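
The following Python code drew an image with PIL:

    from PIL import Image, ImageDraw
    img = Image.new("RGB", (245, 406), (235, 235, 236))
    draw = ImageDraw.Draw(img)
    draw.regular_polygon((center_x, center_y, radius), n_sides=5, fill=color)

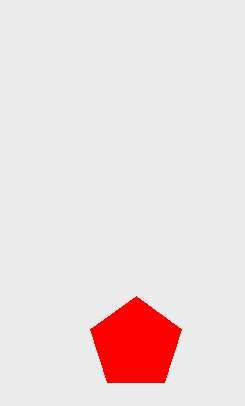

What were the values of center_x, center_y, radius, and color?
center_x = 136; center_y = 344; radius = 48; color = 'red'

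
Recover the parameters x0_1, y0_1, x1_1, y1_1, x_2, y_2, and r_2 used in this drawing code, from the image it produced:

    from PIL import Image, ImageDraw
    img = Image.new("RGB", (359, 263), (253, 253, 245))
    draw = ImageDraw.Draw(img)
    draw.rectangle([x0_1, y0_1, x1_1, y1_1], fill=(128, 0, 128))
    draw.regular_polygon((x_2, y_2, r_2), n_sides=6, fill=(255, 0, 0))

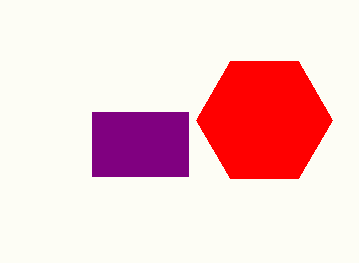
x0_1 = 92; y0_1 = 112; x1_1 = 188; y1_1 = 176; x_2 = 264; y_2 = 120; r_2 = 68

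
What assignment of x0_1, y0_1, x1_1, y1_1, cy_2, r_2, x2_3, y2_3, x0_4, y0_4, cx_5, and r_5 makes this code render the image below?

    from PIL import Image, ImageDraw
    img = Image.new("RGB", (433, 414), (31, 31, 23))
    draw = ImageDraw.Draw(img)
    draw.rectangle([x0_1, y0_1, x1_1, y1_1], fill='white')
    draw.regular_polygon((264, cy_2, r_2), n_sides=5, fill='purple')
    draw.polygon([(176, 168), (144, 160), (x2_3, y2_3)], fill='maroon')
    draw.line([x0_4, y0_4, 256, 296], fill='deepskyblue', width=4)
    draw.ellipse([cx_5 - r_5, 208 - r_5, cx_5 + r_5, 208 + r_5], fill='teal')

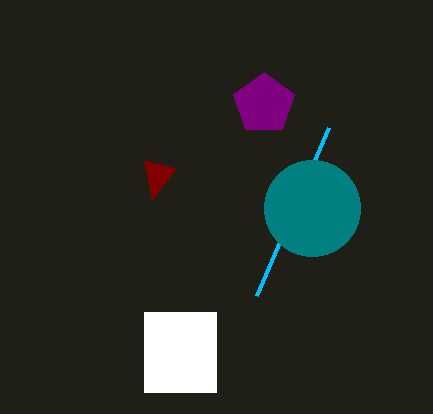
x0_1 = 144; y0_1 = 312; x1_1 = 216; y1_1 = 392; cy_2 = 104; r_2 = 32; x2_3 = 152; y2_3 = 200; x0_4 = 328; y0_4 = 128; cx_5 = 312; r_5 = 48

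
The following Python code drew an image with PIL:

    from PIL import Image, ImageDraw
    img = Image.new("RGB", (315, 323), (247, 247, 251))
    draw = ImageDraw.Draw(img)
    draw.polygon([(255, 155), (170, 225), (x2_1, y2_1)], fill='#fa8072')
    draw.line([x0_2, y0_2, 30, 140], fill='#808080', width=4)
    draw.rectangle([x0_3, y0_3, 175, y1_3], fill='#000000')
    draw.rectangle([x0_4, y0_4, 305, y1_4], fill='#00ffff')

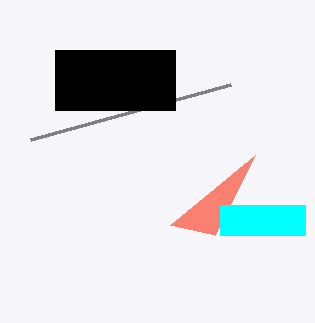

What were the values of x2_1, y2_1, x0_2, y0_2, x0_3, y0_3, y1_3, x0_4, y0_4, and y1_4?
x2_1 = 215; y2_1 = 235; x0_2 = 230; y0_2 = 85; x0_3 = 55; y0_3 = 50; y1_3 = 110; x0_4 = 220; y0_4 = 205; y1_4 = 235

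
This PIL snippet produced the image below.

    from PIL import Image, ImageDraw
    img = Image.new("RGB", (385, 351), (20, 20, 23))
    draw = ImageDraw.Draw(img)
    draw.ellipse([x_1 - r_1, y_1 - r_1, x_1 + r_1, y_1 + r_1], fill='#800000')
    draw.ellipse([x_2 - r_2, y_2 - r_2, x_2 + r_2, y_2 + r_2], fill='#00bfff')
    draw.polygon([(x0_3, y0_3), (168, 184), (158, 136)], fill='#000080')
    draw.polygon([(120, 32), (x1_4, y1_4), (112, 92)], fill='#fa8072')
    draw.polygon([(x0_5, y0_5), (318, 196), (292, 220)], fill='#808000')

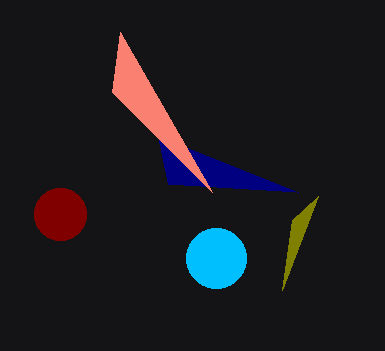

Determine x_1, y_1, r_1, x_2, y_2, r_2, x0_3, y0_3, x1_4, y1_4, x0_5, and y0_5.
x_1 = 60; y_1 = 214; r_1 = 26; x_2 = 216; y_2 = 258; r_2 = 30; x0_3 = 298; y0_3 = 192; x1_4 = 212; y1_4 = 192; x0_5 = 282; y0_5 = 290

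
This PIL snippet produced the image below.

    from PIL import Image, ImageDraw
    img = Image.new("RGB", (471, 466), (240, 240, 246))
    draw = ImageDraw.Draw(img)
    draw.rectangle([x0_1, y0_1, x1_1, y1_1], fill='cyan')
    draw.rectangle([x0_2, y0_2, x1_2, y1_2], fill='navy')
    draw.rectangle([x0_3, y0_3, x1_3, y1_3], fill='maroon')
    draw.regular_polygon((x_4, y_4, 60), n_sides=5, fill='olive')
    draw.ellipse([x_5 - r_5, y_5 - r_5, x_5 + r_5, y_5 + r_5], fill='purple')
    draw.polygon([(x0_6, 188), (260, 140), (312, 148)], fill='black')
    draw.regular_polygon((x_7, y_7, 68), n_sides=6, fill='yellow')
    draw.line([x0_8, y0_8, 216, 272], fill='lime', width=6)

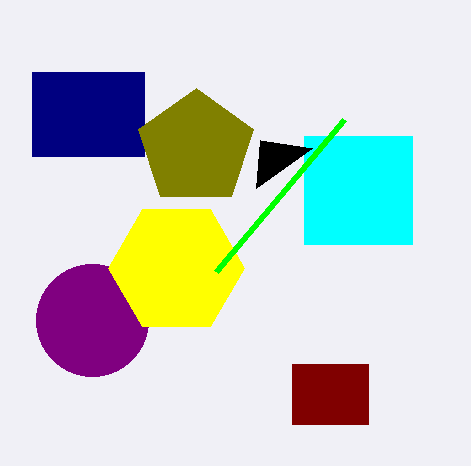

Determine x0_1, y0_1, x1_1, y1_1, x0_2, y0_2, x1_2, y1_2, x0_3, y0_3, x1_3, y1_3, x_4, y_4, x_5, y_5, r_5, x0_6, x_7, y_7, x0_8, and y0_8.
x0_1 = 304
y0_1 = 136
x1_1 = 412
y1_1 = 244
x0_2 = 32
y0_2 = 72
x1_2 = 144
y1_2 = 156
x0_3 = 292
y0_3 = 364
x1_3 = 368
y1_3 = 424
x_4 = 196
y_4 = 148
x_5 = 92
y_5 = 320
r_5 = 56
x0_6 = 256
x_7 = 176
y_7 = 268
x0_8 = 344
y0_8 = 120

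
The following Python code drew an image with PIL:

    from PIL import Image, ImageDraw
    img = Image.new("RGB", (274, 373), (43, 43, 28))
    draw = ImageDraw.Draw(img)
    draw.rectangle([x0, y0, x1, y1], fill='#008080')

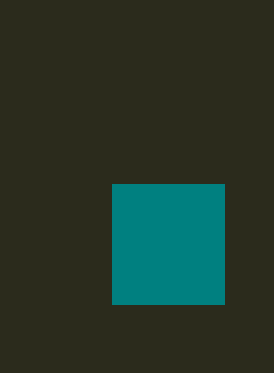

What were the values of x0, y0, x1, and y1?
x0 = 112; y0 = 184; x1 = 224; y1 = 304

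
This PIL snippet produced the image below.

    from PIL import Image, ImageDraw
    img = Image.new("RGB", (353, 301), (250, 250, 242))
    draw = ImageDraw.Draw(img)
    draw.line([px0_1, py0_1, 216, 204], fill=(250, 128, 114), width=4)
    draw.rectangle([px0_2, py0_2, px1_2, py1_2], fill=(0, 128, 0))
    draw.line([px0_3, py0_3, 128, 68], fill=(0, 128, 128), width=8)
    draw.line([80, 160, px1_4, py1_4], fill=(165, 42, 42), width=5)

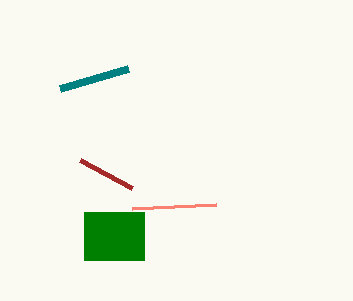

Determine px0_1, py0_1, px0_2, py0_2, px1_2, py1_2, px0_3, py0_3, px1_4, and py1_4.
px0_1 = 132, py0_1 = 208, px0_2 = 84, py0_2 = 212, px1_2 = 144, py1_2 = 260, px0_3 = 60, py0_3 = 88, px1_4 = 132, py1_4 = 188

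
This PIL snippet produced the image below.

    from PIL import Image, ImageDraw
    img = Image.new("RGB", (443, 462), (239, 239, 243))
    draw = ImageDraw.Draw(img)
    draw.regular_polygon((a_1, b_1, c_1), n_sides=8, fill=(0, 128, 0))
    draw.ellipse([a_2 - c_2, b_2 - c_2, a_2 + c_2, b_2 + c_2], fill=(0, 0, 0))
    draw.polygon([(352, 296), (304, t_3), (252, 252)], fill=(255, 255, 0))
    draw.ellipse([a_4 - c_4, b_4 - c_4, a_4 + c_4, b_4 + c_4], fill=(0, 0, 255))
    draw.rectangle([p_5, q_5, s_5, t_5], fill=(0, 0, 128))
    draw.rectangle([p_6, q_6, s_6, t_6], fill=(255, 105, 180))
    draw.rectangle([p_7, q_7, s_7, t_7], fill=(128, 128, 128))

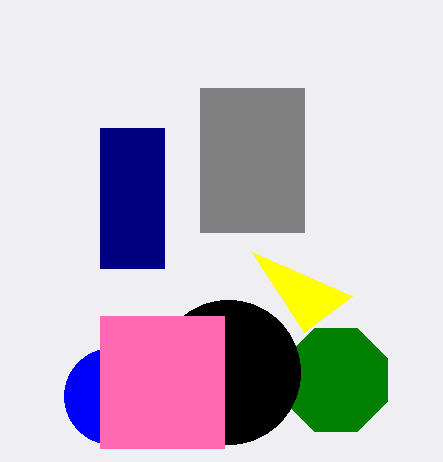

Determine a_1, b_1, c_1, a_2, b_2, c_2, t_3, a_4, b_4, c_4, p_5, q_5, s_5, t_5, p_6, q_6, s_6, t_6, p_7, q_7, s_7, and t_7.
a_1 = 336, b_1 = 380, c_1 = 56, a_2 = 228, b_2 = 372, c_2 = 72, t_3 = 332, a_4 = 112, b_4 = 396, c_4 = 48, p_5 = 100, q_5 = 128, s_5 = 164, t_5 = 268, p_6 = 100, q_6 = 316, s_6 = 224, t_6 = 448, p_7 = 200, q_7 = 88, s_7 = 304, t_7 = 232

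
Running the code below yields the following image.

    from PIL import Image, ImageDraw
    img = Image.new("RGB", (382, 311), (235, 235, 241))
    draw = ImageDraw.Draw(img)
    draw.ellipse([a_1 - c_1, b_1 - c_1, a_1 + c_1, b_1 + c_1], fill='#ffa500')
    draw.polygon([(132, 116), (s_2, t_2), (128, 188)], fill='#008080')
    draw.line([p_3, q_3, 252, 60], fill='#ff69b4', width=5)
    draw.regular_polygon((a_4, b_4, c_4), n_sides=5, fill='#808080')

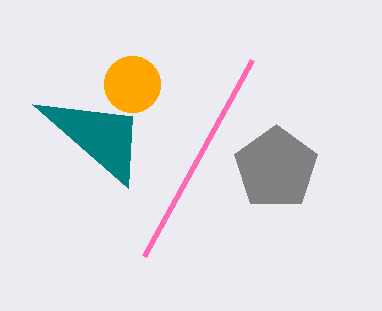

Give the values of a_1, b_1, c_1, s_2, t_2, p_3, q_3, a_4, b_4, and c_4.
a_1 = 132; b_1 = 84; c_1 = 28; s_2 = 32; t_2 = 104; p_3 = 144; q_3 = 256; a_4 = 276; b_4 = 168; c_4 = 44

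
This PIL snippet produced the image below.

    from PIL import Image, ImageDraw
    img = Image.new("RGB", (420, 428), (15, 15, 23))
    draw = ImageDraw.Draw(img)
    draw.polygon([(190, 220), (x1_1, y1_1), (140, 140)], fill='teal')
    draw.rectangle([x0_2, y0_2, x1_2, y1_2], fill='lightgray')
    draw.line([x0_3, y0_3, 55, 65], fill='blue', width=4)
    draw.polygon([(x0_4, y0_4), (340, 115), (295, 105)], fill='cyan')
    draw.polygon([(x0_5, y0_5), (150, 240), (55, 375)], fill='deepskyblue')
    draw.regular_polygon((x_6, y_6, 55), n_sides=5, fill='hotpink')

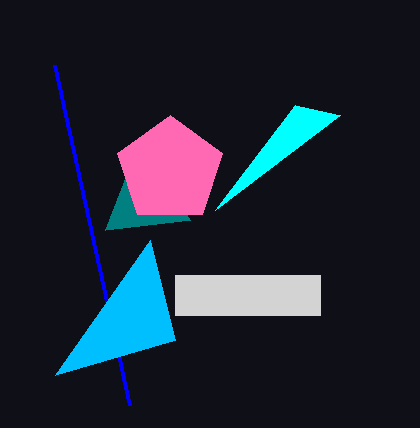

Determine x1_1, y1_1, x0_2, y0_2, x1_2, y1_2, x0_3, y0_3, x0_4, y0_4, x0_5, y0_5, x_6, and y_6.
x1_1 = 105, y1_1 = 230, x0_2 = 175, y0_2 = 275, x1_2 = 320, y1_2 = 315, x0_3 = 130, y0_3 = 405, x0_4 = 215, y0_4 = 210, x0_5 = 175, y0_5 = 340, x_6 = 170, y_6 = 170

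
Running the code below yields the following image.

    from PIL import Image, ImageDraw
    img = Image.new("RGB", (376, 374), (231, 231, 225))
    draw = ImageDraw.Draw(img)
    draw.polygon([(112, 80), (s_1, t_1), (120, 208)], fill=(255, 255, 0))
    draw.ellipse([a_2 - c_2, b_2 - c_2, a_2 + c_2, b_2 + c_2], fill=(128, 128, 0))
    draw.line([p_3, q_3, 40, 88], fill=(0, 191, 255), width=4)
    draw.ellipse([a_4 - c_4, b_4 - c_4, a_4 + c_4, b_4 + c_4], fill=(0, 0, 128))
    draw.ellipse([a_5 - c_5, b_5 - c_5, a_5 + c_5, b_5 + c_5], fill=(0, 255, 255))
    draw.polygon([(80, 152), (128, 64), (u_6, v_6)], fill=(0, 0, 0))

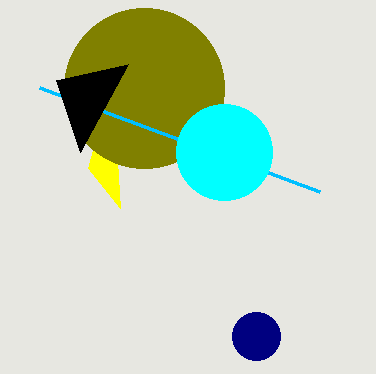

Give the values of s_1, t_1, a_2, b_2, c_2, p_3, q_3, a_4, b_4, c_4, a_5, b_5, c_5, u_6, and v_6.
s_1 = 88
t_1 = 168
a_2 = 144
b_2 = 88
c_2 = 80
p_3 = 320
q_3 = 192
a_4 = 256
b_4 = 336
c_4 = 24
a_5 = 224
b_5 = 152
c_5 = 48
u_6 = 56
v_6 = 80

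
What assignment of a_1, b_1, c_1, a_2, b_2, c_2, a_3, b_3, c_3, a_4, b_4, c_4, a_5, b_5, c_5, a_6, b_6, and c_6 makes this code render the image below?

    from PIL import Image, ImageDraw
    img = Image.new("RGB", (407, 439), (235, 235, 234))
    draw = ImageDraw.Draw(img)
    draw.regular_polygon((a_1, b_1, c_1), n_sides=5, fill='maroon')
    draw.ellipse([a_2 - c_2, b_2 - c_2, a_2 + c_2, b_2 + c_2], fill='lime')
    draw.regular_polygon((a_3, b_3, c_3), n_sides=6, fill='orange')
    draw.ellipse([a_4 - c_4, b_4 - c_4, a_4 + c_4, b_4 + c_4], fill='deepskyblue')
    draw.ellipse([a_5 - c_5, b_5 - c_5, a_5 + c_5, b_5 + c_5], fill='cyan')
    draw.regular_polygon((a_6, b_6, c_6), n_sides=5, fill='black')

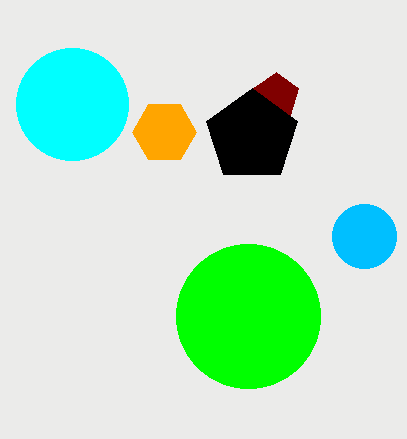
a_1 = 276; b_1 = 96; c_1 = 24; a_2 = 248; b_2 = 316; c_2 = 72; a_3 = 164; b_3 = 132; c_3 = 32; a_4 = 364; b_4 = 236; c_4 = 32; a_5 = 72; b_5 = 104; c_5 = 56; a_6 = 252; b_6 = 136; c_6 = 48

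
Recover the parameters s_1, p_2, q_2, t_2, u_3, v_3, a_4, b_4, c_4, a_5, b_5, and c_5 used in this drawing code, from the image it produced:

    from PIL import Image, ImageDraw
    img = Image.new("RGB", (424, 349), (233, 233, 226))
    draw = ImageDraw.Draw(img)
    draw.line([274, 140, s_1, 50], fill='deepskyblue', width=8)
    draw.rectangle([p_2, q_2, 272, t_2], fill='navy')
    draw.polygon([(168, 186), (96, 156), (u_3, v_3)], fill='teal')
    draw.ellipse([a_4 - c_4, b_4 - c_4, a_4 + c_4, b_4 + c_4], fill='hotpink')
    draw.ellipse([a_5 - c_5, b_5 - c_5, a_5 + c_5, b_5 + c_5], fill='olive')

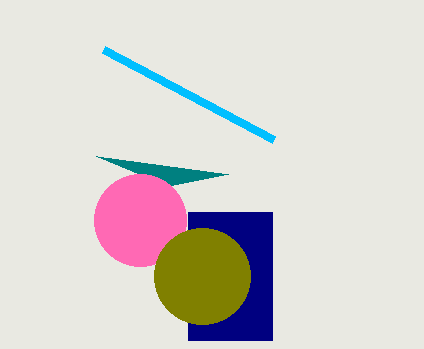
s_1 = 104; p_2 = 188; q_2 = 212; t_2 = 340; u_3 = 228; v_3 = 174; a_4 = 140; b_4 = 220; c_4 = 46; a_5 = 202; b_5 = 276; c_5 = 48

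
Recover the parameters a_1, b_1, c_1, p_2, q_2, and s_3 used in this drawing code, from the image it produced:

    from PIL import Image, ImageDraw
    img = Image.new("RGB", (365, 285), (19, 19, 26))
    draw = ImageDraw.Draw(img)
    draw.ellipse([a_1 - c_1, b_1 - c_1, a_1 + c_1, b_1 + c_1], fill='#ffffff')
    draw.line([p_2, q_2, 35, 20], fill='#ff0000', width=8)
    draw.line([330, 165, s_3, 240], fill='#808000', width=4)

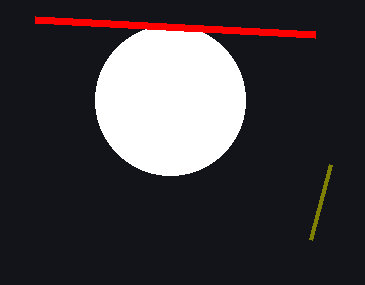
a_1 = 170; b_1 = 100; c_1 = 75; p_2 = 315; q_2 = 35; s_3 = 310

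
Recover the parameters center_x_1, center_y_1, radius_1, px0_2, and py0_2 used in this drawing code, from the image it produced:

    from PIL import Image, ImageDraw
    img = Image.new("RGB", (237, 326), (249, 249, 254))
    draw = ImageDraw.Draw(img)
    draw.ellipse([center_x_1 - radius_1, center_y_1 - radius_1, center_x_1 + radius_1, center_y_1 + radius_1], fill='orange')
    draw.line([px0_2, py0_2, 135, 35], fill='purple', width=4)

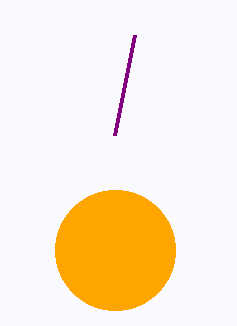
center_x_1 = 115; center_y_1 = 250; radius_1 = 60; px0_2 = 115; py0_2 = 135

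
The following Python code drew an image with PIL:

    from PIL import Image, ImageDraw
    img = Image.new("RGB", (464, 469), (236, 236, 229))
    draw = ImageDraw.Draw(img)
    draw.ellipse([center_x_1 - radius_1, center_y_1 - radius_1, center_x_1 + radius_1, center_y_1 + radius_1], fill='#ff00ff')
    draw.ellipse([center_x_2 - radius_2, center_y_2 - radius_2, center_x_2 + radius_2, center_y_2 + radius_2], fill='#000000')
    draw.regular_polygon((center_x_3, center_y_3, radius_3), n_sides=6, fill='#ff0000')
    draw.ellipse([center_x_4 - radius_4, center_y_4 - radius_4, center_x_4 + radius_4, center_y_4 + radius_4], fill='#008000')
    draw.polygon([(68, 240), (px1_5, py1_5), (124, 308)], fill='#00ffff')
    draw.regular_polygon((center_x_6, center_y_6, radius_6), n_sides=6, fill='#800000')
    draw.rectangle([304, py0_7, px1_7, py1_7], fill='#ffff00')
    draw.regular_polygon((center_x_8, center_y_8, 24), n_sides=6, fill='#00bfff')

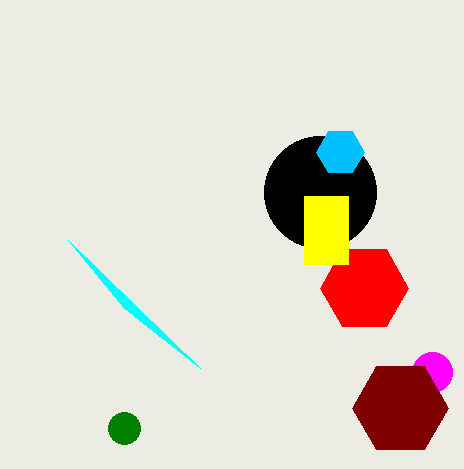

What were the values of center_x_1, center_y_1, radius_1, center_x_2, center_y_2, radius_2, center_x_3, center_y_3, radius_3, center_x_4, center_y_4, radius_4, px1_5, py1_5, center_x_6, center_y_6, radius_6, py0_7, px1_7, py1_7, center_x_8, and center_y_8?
center_x_1 = 432
center_y_1 = 372
radius_1 = 20
center_x_2 = 320
center_y_2 = 192
radius_2 = 56
center_x_3 = 364
center_y_3 = 288
radius_3 = 44
center_x_4 = 124
center_y_4 = 428
radius_4 = 16
px1_5 = 200
py1_5 = 368
center_x_6 = 400
center_y_6 = 408
radius_6 = 48
py0_7 = 196
px1_7 = 348
py1_7 = 264
center_x_8 = 340
center_y_8 = 152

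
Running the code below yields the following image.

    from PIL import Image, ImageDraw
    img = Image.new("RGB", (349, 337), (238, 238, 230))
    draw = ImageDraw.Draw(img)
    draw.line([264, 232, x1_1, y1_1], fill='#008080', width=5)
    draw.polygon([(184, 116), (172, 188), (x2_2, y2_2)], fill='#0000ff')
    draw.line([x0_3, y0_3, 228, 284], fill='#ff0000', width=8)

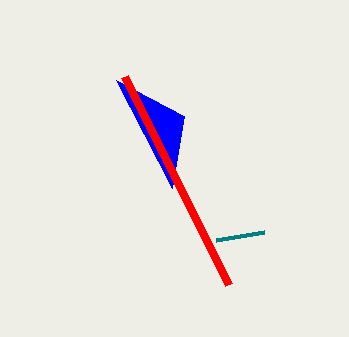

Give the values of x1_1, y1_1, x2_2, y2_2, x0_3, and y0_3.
x1_1 = 216
y1_1 = 240
x2_2 = 116
y2_2 = 80
x0_3 = 124
y0_3 = 76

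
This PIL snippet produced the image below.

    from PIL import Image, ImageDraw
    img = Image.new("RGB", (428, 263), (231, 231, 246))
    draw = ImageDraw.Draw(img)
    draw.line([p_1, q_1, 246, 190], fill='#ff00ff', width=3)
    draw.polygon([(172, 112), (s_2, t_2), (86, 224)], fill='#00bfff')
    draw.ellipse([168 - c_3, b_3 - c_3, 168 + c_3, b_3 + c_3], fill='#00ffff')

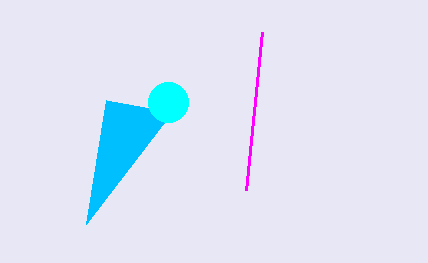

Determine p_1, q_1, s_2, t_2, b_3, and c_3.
p_1 = 262; q_1 = 32; s_2 = 106; t_2 = 100; b_3 = 102; c_3 = 20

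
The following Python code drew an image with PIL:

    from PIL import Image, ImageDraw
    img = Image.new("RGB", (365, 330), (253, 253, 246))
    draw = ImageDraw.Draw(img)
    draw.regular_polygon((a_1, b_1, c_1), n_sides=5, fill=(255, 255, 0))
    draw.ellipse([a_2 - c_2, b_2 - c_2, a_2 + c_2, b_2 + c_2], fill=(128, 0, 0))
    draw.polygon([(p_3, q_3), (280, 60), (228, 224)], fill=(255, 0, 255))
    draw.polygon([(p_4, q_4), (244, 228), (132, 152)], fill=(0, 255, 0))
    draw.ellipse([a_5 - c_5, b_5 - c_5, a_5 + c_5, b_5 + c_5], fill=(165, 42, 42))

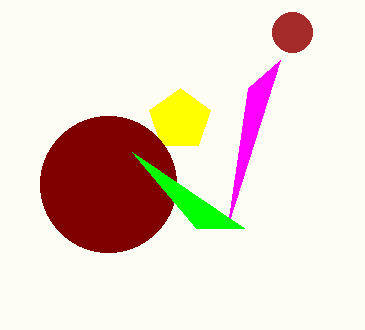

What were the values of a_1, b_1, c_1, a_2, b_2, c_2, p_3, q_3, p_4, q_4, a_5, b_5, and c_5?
a_1 = 180, b_1 = 120, c_1 = 32, a_2 = 108, b_2 = 184, c_2 = 68, p_3 = 248, q_3 = 88, p_4 = 196, q_4 = 228, a_5 = 292, b_5 = 32, c_5 = 20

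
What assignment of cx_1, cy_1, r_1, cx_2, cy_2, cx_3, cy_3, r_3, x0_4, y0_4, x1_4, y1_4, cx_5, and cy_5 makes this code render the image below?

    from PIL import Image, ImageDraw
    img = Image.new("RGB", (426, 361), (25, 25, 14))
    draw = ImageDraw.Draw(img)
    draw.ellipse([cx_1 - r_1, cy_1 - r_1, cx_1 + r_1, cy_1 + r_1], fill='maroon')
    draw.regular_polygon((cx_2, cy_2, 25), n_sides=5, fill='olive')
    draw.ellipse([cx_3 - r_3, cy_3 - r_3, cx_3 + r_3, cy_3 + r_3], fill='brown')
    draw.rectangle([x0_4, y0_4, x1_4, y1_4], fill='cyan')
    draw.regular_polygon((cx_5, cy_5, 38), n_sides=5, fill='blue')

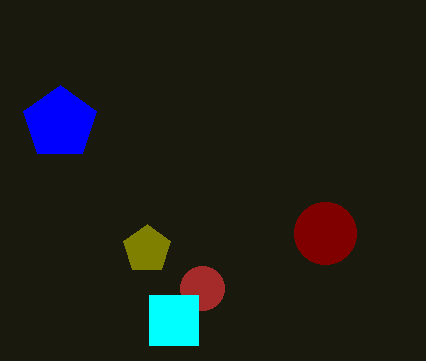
cx_1 = 325, cy_1 = 233, r_1 = 31, cx_2 = 147, cy_2 = 249, cx_3 = 202, cy_3 = 288, r_3 = 22, x0_4 = 149, y0_4 = 295, x1_4 = 198, y1_4 = 345, cx_5 = 60, cy_5 = 123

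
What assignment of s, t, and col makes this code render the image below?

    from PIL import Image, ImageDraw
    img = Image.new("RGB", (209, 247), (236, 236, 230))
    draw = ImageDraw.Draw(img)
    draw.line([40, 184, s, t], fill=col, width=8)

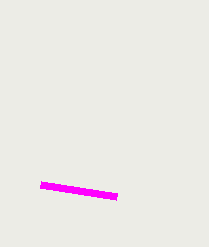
s = 116
t = 196
col = 'magenta'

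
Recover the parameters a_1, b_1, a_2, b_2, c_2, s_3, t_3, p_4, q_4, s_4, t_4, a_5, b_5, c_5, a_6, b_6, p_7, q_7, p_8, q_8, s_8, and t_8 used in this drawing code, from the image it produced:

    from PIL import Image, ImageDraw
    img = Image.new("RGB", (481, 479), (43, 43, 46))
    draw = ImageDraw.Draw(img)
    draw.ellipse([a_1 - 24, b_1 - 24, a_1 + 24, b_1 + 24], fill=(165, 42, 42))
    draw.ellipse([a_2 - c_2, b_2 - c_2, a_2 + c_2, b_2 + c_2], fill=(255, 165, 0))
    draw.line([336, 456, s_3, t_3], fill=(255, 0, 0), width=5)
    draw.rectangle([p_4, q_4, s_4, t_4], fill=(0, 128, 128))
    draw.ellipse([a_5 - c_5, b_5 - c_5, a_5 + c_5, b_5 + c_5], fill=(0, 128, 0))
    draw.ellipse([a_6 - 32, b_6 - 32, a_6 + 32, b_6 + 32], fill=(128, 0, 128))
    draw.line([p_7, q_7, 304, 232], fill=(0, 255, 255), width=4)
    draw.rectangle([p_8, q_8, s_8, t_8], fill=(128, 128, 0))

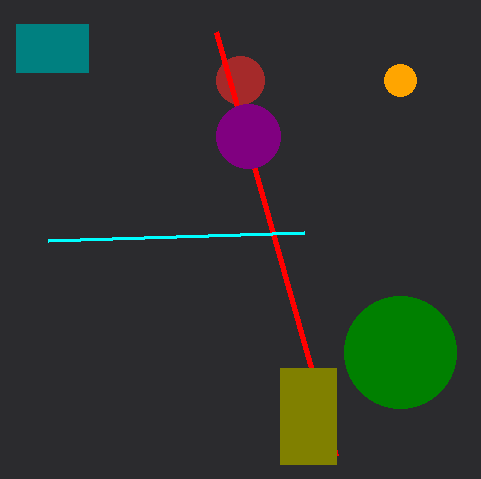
a_1 = 240; b_1 = 80; a_2 = 400; b_2 = 80; c_2 = 16; s_3 = 216; t_3 = 32; p_4 = 16; q_4 = 24; s_4 = 88; t_4 = 72; a_5 = 400; b_5 = 352; c_5 = 56; a_6 = 248; b_6 = 136; p_7 = 48; q_7 = 240; p_8 = 280; q_8 = 368; s_8 = 336; t_8 = 464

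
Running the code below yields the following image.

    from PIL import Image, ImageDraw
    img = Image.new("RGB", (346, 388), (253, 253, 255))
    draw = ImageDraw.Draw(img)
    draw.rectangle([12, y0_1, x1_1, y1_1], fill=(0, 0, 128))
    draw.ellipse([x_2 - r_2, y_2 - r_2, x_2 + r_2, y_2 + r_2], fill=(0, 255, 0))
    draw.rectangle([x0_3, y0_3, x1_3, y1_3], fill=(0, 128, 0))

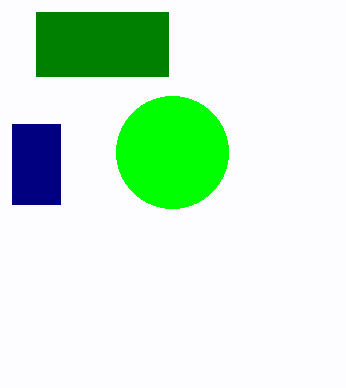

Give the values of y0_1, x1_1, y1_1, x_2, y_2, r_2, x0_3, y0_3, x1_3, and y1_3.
y0_1 = 124
x1_1 = 60
y1_1 = 204
x_2 = 172
y_2 = 152
r_2 = 56
x0_3 = 36
y0_3 = 12
x1_3 = 168
y1_3 = 76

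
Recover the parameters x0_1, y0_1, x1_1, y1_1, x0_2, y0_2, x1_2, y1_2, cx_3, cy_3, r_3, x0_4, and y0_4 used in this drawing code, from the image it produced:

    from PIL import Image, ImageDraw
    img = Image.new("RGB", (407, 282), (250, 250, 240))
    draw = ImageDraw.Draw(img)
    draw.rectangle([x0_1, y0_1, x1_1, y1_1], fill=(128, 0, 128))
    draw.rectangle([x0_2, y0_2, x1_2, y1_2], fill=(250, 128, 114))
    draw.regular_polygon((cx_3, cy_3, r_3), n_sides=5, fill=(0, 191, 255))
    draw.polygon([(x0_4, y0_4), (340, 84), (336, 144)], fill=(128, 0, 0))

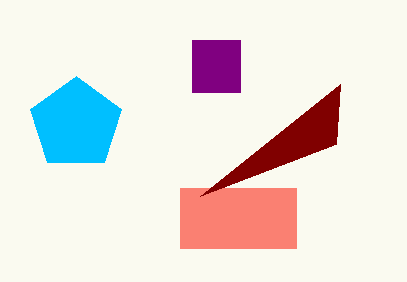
x0_1 = 192, y0_1 = 40, x1_1 = 240, y1_1 = 92, x0_2 = 180, y0_2 = 188, x1_2 = 296, y1_2 = 248, cx_3 = 76, cy_3 = 124, r_3 = 48, x0_4 = 200, y0_4 = 196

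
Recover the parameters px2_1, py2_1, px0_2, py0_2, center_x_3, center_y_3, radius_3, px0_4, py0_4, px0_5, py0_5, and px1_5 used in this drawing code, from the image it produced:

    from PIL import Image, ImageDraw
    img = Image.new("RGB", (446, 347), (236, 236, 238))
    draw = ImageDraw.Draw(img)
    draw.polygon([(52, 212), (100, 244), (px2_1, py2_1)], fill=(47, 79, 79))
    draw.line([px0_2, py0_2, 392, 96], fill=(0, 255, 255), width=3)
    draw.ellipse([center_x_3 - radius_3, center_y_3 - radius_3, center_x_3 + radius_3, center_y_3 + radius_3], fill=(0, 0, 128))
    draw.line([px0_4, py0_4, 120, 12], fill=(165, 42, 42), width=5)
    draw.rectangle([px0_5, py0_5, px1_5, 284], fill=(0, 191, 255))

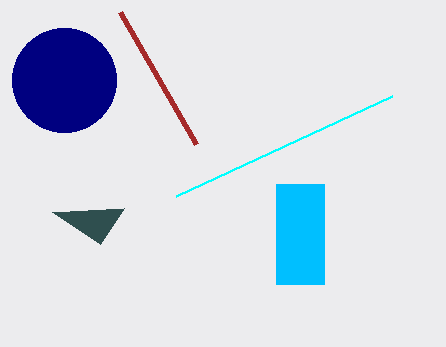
px2_1 = 124
py2_1 = 208
px0_2 = 176
py0_2 = 196
center_x_3 = 64
center_y_3 = 80
radius_3 = 52
px0_4 = 196
py0_4 = 144
px0_5 = 276
py0_5 = 184
px1_5 = 324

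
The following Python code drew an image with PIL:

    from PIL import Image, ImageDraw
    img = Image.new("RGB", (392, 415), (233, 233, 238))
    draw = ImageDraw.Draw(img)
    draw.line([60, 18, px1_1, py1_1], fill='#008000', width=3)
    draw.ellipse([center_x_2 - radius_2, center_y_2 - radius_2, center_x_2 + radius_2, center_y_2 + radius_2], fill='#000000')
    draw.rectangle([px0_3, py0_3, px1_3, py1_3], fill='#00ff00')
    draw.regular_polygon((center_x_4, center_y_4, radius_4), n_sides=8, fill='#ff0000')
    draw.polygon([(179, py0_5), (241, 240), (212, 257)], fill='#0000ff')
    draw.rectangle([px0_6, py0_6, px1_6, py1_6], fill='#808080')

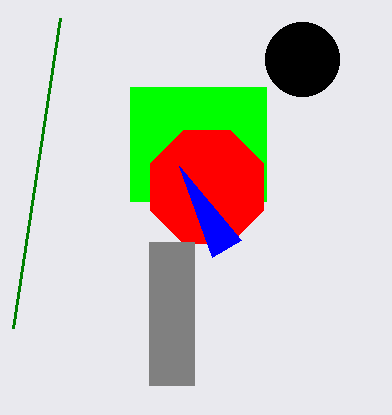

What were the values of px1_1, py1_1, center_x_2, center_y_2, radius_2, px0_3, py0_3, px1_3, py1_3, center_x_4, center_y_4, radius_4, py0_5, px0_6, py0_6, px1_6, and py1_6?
px1_1 = 13; py1_1 = 328; center_x_2 = 302; center_y_2 = 59; radius_2 = 37; px0_3 = 130; py0_3 = 87; px1_3 = 266; py1_3 = 201; center_x_4 = 207; center_y_4 = 187; radius_4 = 61; py0_5 = 166; px0_6 = 149; py0_6 = 242; px1_6 = 194; py1_6 = 385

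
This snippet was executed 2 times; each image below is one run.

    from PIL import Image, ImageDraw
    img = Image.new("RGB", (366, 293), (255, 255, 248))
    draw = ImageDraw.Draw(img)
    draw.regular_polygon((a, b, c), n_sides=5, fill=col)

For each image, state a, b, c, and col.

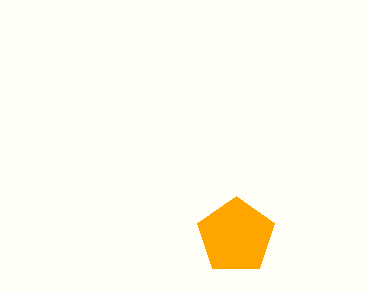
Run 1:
a = 236; b = 236; c = 40; col = 'orange'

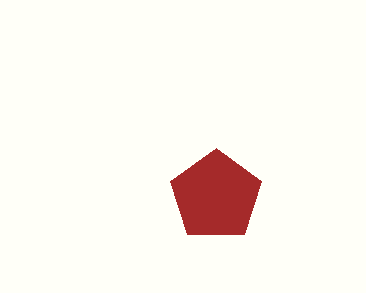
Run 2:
a = 216, b = 196, c = 48, col = 'brown'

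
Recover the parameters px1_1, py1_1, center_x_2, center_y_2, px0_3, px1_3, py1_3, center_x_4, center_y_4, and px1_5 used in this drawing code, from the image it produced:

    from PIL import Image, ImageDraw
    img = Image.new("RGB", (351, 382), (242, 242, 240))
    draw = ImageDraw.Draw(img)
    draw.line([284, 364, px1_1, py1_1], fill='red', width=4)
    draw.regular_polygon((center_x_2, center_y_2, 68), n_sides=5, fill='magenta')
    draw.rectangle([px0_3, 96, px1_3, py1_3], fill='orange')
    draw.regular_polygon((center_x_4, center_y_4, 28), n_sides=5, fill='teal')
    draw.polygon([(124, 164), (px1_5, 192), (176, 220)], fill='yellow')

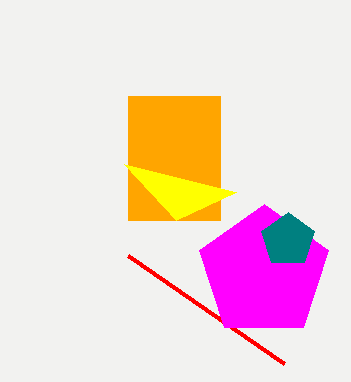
px1_1 = 128
py1_1 = 256
center_x_2 = 264
center_y_2 = 272
px0_3 = 128
px1_3 = 220
py1_3 = 220
center_x_4 = 288
center_y_4 = 240
px1_5 = 236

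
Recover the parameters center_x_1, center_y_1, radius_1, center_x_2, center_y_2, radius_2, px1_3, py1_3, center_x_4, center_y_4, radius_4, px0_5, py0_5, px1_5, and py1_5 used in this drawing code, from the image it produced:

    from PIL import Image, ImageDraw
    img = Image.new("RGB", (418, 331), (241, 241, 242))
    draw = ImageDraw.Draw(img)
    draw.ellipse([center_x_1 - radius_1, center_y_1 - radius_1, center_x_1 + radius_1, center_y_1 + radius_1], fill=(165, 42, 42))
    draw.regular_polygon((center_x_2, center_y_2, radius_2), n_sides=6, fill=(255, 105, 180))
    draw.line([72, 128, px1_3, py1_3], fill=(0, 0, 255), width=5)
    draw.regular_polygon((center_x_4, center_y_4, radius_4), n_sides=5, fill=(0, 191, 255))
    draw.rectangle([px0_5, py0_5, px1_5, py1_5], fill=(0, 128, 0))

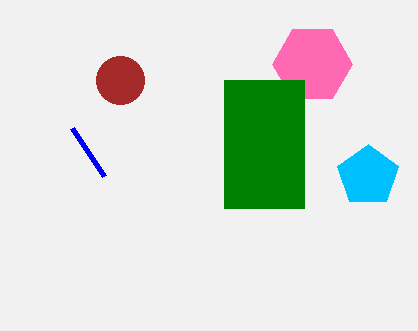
center_x_1 = 120, center_y_1 = 80, radius_1 = 24, center_x_2 = 312, center_y_2 = 64, radius_2 = 40, px1_3 = 104, py1_3 = 176, center_x_4 = 368, center_y_4 = 176, radius_4 = 32, px0_5 = 224, py0_5 = 80, px1_5 = 304, py1_5 = 208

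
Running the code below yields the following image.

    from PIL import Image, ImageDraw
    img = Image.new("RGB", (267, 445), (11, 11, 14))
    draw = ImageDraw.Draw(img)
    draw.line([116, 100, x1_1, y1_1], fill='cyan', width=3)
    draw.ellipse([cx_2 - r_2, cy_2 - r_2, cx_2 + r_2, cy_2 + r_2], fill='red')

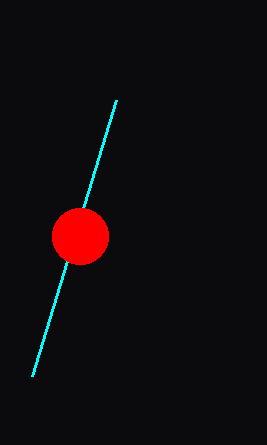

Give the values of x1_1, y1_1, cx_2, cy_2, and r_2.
x1_1 = 32; y1_1 = 376; cx_2 = 80; cy_2 = 236; r_2 = 28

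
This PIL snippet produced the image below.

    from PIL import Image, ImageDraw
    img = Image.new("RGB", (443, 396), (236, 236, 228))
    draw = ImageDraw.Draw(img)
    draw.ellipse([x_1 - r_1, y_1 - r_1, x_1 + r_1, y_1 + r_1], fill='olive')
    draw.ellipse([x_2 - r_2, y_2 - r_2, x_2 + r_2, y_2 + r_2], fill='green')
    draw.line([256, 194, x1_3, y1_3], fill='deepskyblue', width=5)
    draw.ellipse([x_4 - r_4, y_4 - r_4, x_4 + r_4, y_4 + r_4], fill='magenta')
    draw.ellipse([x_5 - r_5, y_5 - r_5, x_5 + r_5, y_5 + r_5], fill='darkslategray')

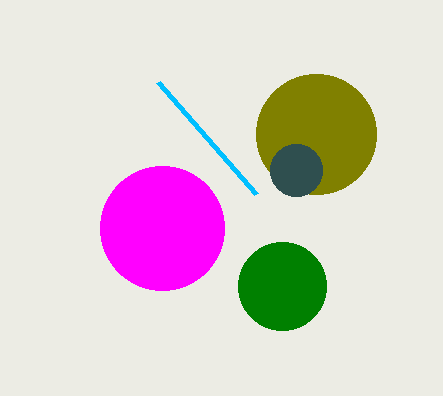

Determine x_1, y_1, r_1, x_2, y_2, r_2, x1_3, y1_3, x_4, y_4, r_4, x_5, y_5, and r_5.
x_1 = 316, y_1 = 134, r_1 = 60, x_2 = 282, y_2 = 286, r_2 = 44, x1_3 = 158, y1_3 = 82, x_4 = 162, y_4 = 228, r_4 = 62, x_5 = 296, y_5 = 170, r_5 = 26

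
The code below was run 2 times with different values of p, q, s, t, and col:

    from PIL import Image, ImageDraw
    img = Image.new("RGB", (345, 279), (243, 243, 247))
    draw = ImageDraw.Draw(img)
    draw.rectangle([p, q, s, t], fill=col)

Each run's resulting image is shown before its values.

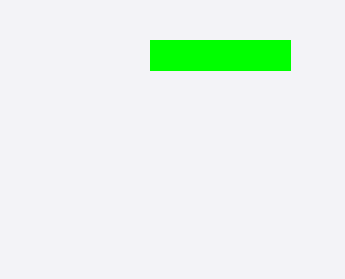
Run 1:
p = 150; q = 40; s = 290; t = 70; col = 'lime'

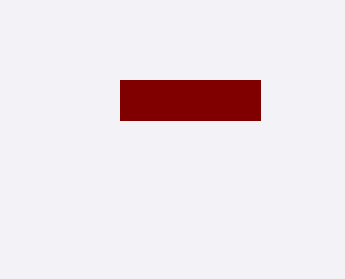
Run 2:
p = 120; q = 80; s = 260; t = 120; col = 'maroon'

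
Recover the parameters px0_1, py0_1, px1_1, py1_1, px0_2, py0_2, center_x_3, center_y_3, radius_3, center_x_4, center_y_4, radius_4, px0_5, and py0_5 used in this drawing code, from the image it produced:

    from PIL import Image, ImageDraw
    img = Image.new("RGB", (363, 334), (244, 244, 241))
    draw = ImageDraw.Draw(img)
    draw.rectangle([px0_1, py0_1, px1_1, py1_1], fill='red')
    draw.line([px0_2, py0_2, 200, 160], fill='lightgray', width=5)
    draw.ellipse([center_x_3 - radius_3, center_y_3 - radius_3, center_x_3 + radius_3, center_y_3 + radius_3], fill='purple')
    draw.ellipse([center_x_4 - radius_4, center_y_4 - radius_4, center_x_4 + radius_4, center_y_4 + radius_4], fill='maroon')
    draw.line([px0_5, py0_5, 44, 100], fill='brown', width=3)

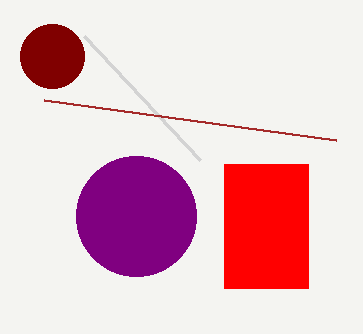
px0_1 = 224
py0_1 = 164
px1_1 = 308
py1_1 = 288
px0_2 = 84
py0_2 = 36
center_x_3 = 136
center_y_3 = 216
radius_3 = 60
center_x_4 = 52
center_y_4 = 56
radius_4 = 32
px0_5 = 336
py0_5 = 140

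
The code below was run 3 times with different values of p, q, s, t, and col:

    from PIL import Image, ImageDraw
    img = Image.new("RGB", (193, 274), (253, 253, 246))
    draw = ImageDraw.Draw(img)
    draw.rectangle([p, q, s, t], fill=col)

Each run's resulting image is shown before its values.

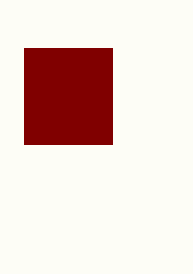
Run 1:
p = 24, q = 48, s = 112, t = 144, col = 'maroon'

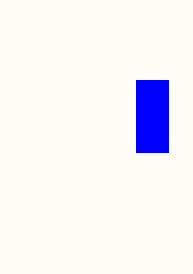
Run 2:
p = 136, q = 80, s = 168, t = 152, col = 'blue'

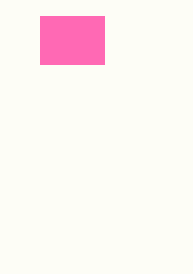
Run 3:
p = 40, q = 16, s = 104, t = 64, col = 'hotpink'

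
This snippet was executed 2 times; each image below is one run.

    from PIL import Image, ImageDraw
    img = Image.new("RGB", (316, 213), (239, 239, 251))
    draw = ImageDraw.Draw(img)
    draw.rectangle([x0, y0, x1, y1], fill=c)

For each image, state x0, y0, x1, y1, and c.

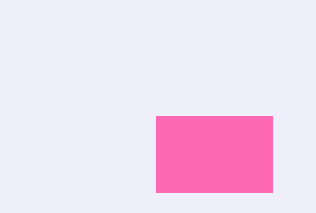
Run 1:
x0 = 156, y0 = 116, x1 = 272, y1 = 192, c = 'hotpink'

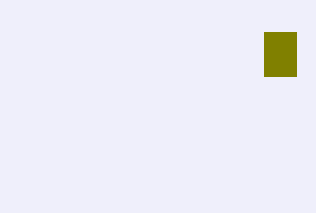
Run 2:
x0 = 264
y0 = 32
x1 = 296
y1 = 76
c = 'olive'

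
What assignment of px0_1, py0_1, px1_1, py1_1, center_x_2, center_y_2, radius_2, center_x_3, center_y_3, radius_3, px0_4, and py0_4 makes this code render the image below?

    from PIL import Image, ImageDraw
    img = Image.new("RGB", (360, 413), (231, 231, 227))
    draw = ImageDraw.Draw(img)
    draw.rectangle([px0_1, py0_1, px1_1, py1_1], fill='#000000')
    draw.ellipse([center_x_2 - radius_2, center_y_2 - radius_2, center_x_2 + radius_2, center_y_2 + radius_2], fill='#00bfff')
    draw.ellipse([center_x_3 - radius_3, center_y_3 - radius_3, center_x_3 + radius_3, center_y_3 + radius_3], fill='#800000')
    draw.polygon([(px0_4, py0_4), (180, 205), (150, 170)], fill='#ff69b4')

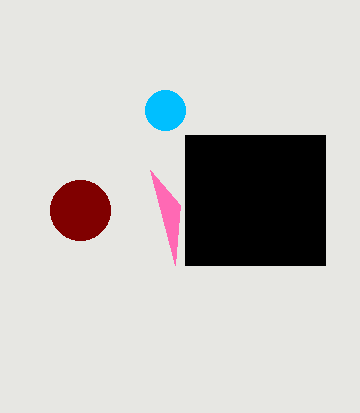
px0_1 = 185, py0_1 = 135, px1_1 = 325, py1_1 = 265, center_x_2 = 165, center_y_2 = 110, radius_2 = 20, center_x_3 = 80, center_y_3 = 210, radius_3 = 30, px0_4 = 175, py0_4 = 265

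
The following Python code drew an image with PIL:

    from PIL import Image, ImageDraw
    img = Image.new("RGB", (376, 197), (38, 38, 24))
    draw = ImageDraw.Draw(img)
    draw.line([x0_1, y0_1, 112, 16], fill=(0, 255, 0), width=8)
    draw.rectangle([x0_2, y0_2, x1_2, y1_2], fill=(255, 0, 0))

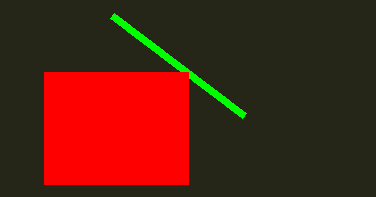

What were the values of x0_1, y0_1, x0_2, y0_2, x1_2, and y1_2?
x0_1 = 244, y0_1 = 116, x0_2 = 44, y0_2 = 72, x1_2 = 188, y1_2 = 184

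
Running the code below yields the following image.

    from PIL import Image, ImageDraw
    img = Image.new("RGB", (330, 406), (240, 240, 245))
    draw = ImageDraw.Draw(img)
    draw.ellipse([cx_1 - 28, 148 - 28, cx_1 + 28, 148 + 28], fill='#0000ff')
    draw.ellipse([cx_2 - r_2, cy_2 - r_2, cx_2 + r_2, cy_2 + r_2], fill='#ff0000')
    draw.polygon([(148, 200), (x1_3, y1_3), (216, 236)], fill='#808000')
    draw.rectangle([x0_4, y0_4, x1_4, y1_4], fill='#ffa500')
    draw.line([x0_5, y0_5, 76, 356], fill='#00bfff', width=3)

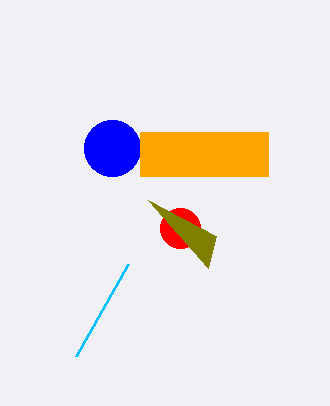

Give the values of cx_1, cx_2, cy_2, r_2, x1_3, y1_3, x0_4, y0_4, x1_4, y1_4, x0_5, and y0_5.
cx_1 = 112
cx_2 = 180
cy_2 = 228
r_2 = 20
x1_3 = 208
y1_3 = 268
x0_4 = 140
y0_4 = 132
x1_4 = 268
y1_4 = 176
x0_5 = 128
y0_5 = 264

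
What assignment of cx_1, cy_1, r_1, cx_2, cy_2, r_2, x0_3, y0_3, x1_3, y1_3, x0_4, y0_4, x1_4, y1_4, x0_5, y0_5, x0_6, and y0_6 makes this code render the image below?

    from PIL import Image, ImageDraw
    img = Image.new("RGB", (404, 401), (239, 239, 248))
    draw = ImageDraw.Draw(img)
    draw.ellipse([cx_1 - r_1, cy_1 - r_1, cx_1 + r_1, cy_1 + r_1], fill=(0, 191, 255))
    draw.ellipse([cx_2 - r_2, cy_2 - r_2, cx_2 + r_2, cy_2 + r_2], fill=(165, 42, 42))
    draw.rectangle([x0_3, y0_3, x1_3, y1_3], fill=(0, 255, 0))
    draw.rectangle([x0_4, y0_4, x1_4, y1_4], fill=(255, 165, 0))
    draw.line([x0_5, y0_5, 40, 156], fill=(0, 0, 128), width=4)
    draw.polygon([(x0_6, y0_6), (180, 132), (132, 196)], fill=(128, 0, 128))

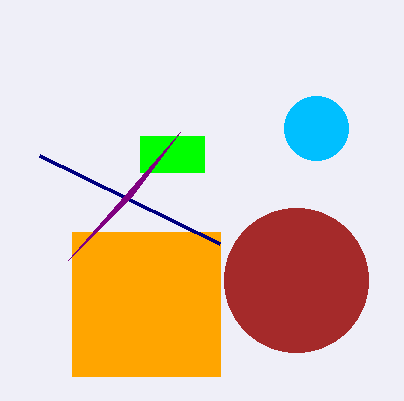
cx_1 = 316
cy_1 = 128
r_1 = 32
cx_2 = 296
cy_2 = 280
r_2 = 72
x0_3 = 140
y0_3 = 136
x1_3 = 204
y1_3 = 172
x0_4 = 72
y0_4 = 232
x1_4 = 220
y1_4 = 376
x0_5 = 220
y0_5 = 244
x0_6 = 68
y0_6 = 260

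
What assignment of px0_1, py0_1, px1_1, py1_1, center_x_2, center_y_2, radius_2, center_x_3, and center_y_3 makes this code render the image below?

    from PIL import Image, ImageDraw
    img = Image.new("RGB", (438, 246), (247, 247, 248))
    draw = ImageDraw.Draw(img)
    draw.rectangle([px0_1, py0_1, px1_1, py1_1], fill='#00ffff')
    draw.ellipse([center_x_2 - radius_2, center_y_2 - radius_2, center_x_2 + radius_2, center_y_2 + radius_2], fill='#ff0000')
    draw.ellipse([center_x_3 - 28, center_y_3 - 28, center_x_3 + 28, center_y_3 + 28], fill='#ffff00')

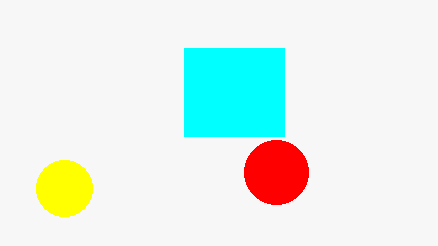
px0_1 = 184, py0_1 = 48, px1_1 = 284, py1_1 = 136, center_x_2 = 276, center_y_2 = 172, radius_2 = 32, center_x_3 = 64, center_y_3 = 188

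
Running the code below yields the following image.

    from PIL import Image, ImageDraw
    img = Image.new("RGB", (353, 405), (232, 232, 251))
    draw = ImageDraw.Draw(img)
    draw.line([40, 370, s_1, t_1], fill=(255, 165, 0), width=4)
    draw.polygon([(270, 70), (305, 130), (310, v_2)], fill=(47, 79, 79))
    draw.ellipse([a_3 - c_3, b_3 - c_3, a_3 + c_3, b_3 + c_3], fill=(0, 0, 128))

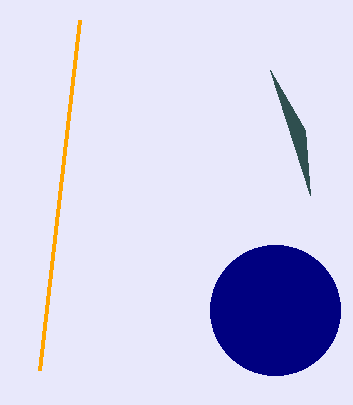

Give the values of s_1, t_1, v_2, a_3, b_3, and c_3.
s_1 = 80; t_1 = 20; v_2 = 195; a_3 = 275; b_3 = 310; c_3 = 65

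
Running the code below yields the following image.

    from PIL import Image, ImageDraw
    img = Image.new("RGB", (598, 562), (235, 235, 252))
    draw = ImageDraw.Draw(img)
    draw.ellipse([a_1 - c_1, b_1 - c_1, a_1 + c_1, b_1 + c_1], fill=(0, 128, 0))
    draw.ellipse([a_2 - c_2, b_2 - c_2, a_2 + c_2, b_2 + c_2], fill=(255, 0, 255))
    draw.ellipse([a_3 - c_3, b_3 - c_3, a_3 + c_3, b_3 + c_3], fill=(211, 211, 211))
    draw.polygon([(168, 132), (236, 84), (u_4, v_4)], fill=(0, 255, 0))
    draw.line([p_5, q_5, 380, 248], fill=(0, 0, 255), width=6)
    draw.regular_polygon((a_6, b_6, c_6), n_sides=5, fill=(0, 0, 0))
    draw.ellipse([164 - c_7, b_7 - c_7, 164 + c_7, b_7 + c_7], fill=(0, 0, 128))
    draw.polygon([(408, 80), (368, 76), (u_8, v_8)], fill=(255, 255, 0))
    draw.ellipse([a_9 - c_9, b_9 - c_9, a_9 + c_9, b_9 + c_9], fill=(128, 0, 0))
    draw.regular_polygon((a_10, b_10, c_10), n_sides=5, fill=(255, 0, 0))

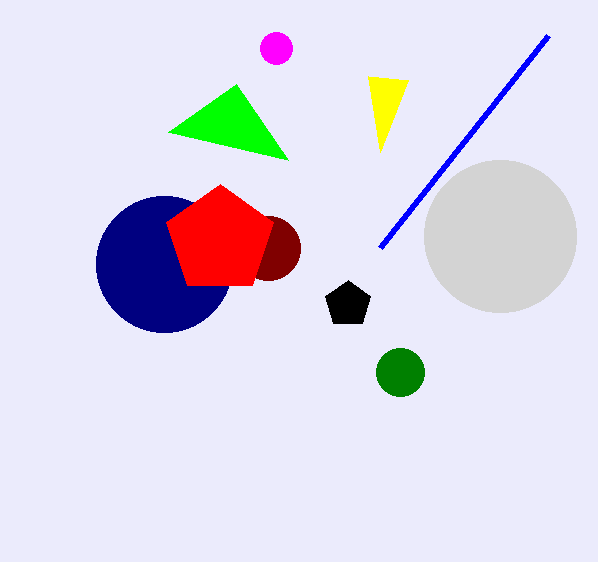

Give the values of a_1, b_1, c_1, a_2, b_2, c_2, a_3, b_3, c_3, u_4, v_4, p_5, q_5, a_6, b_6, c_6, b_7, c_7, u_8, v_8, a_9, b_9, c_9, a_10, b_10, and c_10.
a_1 = 400
b_1 = 372
c_1 = 24
a_2 = 276
b_2 = 48
c_2 = 16
a_3 = 500
b_3 = 236
c_3 = 76
u_4 = 288
v_4 = 160
p_5 = 548
q_5 = 36
a_6 = 348
b_6 = 304
c_6 = 24
b_7 = 264
c_7 = 68
u_8 = 380
v_8 = 152
a_9 = 268
b_9 = 248
c_9 = 32
a_10 = 220
b_10 = 240
c_10 = 56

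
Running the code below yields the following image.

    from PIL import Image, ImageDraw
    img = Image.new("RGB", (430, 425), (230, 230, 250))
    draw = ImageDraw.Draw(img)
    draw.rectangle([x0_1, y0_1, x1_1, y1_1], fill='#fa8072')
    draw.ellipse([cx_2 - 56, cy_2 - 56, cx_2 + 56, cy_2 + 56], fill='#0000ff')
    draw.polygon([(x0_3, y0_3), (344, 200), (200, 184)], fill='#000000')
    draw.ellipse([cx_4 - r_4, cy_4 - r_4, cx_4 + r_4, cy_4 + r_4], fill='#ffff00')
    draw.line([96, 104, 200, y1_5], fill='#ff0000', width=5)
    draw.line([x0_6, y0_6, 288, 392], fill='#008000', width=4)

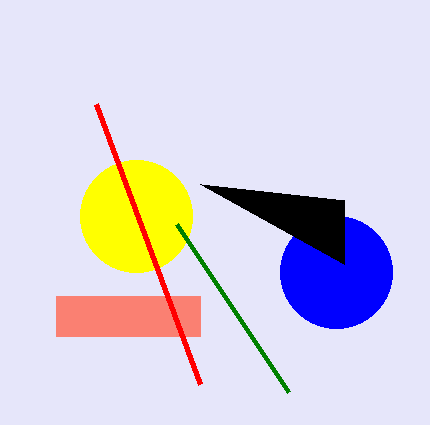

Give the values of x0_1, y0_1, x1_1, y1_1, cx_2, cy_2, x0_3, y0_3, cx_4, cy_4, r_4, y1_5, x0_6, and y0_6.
x0_1 = 56; y0_1 = 296; x1_1 = 200; y1_1 = 336; cx_2 = 336; cy_2 = 272; x0_3 = 344; y0_3 = 264; cx_4 = 136; cy_4 = 216; r_4 = 56; y1_5 = 384; x0_6 = 176; y0_6 = 224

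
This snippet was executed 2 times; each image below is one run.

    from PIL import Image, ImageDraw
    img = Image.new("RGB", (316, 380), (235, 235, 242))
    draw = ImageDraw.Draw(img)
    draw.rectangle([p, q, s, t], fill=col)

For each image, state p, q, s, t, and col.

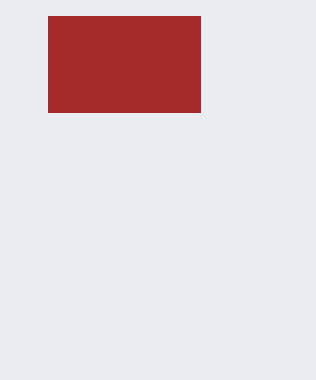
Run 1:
p = 48; q = 16; s = 200; t = 112; col = 'brown'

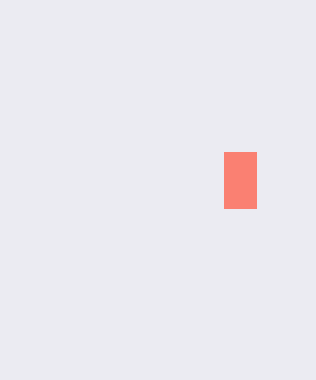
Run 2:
p = 224
q = 152
s = 256
t = 208
col = 'salmon'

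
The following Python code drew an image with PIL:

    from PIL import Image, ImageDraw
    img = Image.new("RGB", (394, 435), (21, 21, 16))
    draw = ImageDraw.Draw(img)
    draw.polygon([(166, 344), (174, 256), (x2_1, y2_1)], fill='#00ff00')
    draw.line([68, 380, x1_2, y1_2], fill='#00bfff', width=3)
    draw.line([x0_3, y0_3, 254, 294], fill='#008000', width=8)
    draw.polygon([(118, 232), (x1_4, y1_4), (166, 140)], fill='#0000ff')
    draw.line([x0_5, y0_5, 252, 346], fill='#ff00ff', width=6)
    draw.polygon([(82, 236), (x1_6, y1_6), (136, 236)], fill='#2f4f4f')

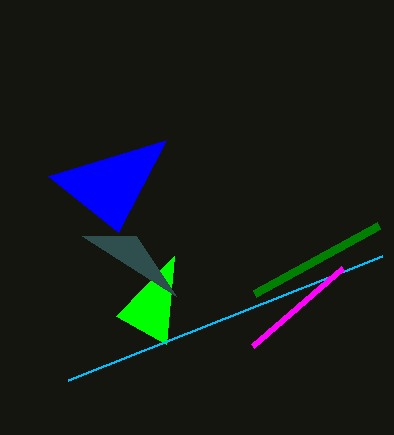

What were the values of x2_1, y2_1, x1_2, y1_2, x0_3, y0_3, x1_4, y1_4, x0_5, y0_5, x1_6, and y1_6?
x2_1 = 116, y2_1 = 316, x1_2 = 382, y1_2 = 256, x0_3 = 378, y0_3 = 226, x1_4 = 48, y1_4 = 176, x0_5 = 342, y0_5 = 268, x1_6 = 176, y1_6 = 296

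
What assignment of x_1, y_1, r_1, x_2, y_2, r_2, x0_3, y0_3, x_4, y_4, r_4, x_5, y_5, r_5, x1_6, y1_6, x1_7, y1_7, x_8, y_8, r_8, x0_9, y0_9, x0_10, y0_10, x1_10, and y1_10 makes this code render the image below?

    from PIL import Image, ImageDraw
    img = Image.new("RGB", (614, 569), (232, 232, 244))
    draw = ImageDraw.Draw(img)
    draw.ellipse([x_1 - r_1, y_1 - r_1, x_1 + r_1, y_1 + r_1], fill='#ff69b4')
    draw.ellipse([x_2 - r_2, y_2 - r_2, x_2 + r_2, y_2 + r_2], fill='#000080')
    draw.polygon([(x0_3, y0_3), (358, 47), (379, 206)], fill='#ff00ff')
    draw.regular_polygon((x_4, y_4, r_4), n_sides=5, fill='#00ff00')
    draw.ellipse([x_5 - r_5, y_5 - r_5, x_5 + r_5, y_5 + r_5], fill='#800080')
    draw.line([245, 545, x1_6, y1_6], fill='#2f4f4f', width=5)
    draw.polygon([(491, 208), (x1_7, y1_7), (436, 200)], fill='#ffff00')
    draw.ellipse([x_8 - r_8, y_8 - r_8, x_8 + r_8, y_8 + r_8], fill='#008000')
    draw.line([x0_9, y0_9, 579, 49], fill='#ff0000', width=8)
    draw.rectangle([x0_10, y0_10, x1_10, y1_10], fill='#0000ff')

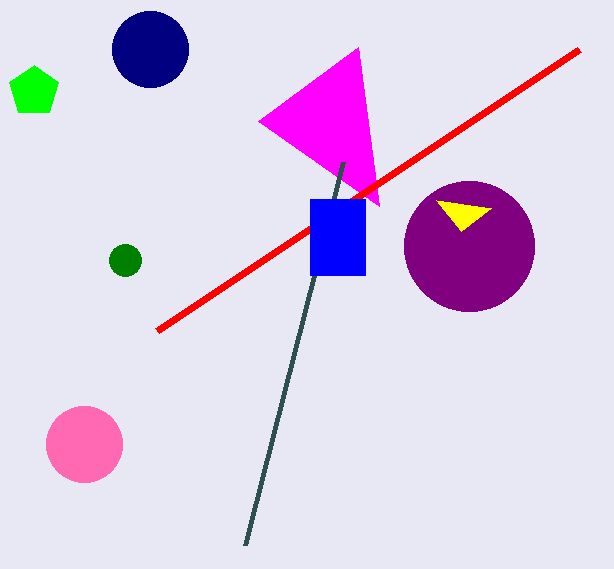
x_1 = 84; y_1 = 444; r_1 = 38; x_2 = 150; y_2 = 49; r_2 = 38; x0_3 = 258; y0_3 = 121; x_4 = 34; y_4 = 91; r_4 = 26; x_5 = 469; y_5 = 246; r_5 = 65; x1_6 = 343; y1_6 = 162; x1_7 = 461; y1_7 = 231; x_8 = 125; y_8 = 260; r_8 = 16; x0_9 = 157; y0_9 = 330; x0_10 = 310; y0_10 = 199; x1_10 = 365; y1_10 = 275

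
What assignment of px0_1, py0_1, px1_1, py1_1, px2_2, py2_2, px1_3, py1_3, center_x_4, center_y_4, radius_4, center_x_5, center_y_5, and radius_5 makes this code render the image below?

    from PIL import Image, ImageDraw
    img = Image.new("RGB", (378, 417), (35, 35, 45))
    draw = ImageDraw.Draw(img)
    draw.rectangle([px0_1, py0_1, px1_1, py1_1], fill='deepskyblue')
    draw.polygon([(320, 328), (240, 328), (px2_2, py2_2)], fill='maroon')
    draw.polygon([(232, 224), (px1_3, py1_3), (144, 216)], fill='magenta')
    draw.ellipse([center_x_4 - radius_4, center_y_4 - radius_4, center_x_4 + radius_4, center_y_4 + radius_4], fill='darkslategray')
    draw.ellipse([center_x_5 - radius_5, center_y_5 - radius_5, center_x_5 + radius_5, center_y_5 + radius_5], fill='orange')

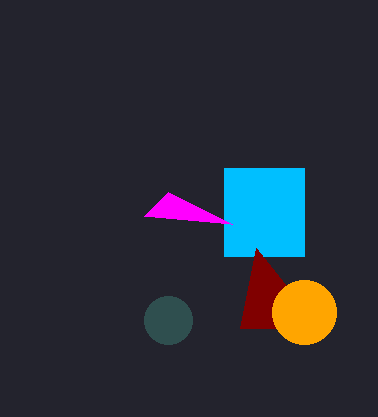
px0_1 = 224, py0_1 = 168, px1_1 = 304, py1_1 = 256, px2_2 = 256, py2_2 = 248, px1_3 = 168, py1_3 = 192, center_x_4 = 168, center_y_4 = 320, radius_4 = 24, center_x_5 = 304, center_y_5 = 312, radius_5 = 32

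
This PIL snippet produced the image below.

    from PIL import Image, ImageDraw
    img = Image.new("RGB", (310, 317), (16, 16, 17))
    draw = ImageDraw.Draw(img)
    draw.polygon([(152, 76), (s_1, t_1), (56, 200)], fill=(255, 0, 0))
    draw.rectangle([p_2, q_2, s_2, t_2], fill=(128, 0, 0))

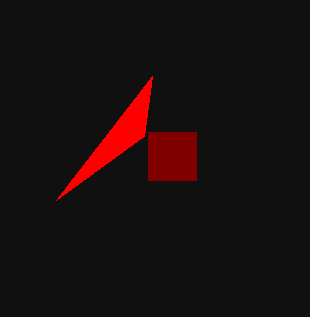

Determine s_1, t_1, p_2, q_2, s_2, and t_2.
s_1 = 144, t_1 = 136, p_2 = 148, q_2 = 132, s_2 = 196, t_2 = 180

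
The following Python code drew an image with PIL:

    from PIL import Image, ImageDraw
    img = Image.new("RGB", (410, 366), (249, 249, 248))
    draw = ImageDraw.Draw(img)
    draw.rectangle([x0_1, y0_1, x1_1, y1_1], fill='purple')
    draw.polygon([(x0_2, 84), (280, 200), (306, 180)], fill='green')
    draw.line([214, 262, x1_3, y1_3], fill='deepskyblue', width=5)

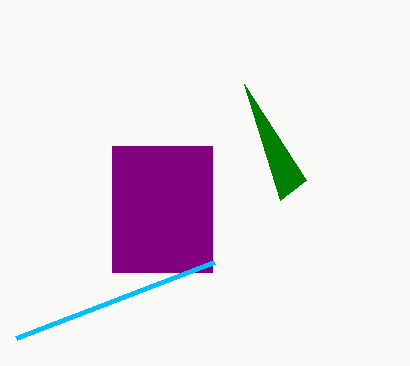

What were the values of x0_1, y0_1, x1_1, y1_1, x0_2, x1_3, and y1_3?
x0_1 = 112
y0_1 = 146
x1_1 = 212
y1_1 = 272
x0_2 = 244
x1_3 = 16
y1_3 = 338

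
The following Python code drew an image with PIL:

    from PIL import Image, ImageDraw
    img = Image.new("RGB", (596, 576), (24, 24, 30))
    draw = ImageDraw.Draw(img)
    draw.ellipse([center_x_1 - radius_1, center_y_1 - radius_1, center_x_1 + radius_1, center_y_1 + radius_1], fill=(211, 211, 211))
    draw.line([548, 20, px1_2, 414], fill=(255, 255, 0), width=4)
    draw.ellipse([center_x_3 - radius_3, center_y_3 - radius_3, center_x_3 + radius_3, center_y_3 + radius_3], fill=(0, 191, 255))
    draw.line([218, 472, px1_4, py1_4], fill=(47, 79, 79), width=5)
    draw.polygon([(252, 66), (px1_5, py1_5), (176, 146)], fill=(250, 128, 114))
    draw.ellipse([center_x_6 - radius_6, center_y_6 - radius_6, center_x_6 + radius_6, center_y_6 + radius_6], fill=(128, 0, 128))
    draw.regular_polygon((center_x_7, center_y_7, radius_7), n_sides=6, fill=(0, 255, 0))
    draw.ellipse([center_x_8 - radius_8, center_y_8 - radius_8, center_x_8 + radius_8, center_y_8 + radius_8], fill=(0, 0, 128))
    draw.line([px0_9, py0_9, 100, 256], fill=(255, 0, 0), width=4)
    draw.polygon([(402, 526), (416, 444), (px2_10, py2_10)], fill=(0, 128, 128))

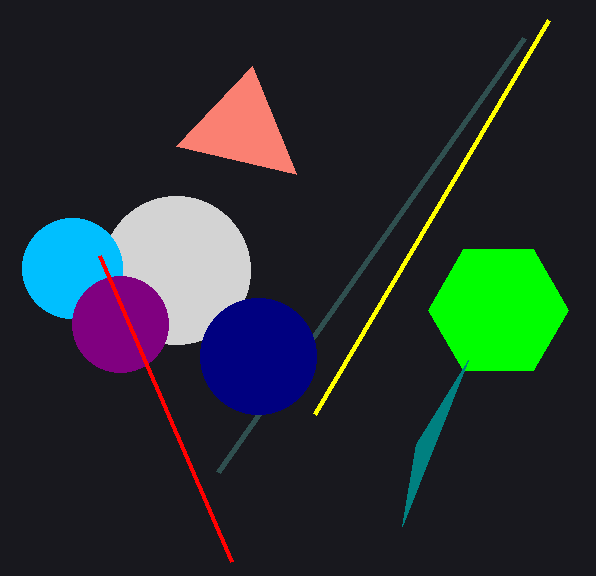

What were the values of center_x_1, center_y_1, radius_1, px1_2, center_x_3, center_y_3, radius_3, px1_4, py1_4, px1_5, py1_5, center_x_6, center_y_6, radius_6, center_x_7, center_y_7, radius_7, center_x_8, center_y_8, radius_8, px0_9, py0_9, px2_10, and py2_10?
center_x_1 = 176
center_y_1 = 270
radius_1 = 74
px1_2 = 314
center_x_3 = 72
center_y_3 = 268
radius_3 = 50
px1_4 = 524
py1_4 = 38
px1_5 = 296
py1_5 = 174
center_x_6 = 120
center_y_6 = 324
radius_6 = 48
center_x_7 = 498
center_y_7 = 310
radius_7 = 70
center_x_8 = 258
center_y_8 = 356
radius_8 = 58
px0_9 = 232
py0_9 = 562
px2_10 = 468
py2_10 = 360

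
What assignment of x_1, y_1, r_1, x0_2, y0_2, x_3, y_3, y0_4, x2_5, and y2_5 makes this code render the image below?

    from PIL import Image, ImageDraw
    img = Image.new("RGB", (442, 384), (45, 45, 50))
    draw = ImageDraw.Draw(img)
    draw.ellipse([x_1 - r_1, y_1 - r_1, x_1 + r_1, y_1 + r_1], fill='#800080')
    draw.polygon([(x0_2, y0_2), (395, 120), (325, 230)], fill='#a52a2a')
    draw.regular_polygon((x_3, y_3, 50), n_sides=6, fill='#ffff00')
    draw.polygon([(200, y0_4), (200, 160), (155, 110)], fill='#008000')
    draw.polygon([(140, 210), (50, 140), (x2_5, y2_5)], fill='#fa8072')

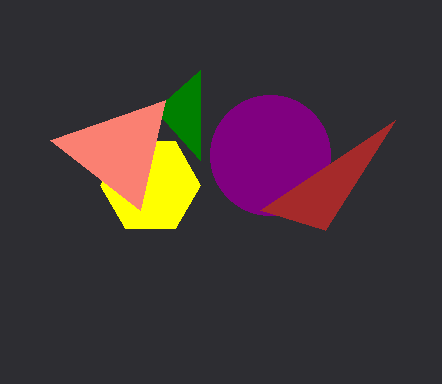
x_1 = 270; y_1 = 155; r_1 = 60; x0_2 = 260; y0_2 = 210; x_3 = 150; y_3 = 185; y0_4 = 70; x2_5 = 165; y2_5 = 100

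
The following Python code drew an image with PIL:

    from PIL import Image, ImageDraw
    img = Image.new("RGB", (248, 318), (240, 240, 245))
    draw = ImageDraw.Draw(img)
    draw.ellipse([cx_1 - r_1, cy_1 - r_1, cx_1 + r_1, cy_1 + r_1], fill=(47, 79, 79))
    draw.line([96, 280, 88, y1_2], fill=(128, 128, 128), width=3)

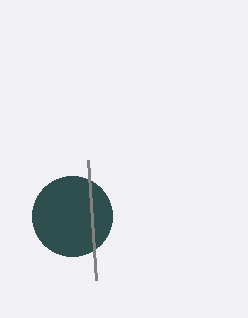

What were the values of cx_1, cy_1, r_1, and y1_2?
cx_1 = 72; cy_1 = 216; r_1 = 40; y1_2 = 160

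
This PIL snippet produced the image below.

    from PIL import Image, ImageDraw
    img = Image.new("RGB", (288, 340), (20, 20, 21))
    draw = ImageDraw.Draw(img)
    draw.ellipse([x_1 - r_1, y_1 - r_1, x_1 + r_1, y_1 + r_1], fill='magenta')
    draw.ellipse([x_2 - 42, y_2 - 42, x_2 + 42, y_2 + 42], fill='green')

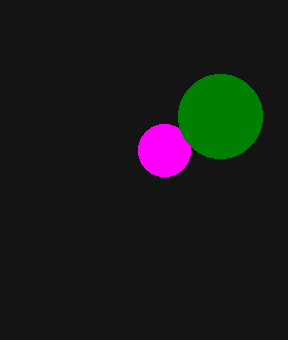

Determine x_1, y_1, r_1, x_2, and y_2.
x_1 = 164
y_1 = 150
r_1 = 26
x_2 = 220
y_2 = 116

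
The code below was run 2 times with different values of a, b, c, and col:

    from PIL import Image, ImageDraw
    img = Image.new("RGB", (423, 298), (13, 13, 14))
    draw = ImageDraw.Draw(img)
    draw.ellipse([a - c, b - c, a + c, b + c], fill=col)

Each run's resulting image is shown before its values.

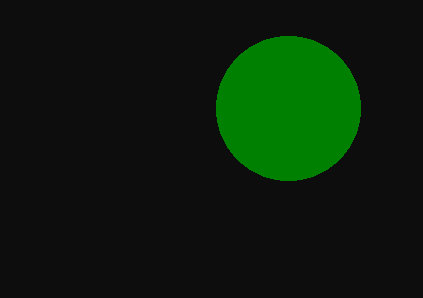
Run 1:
a = 288, b = 108, c = 72, col = 'green'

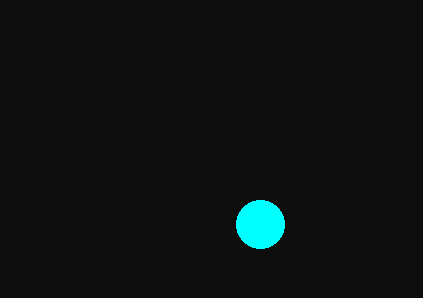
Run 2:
a = 260, b = 224, c = 24, col = 'cyan'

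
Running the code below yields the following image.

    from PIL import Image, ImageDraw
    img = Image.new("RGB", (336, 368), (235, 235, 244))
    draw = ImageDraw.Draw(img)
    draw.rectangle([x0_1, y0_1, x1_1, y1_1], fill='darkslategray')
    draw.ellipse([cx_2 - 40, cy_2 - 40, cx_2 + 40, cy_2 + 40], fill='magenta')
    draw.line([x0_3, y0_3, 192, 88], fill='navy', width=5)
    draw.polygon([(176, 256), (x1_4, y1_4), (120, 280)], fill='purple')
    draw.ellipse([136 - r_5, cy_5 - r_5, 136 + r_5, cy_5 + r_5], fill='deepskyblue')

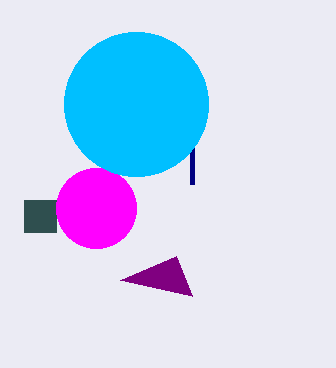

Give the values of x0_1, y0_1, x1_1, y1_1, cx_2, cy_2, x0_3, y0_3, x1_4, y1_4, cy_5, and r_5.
x0_1 = 24
y0_1 = 200
x1_1 = 56
y1_1 = 232
cx_2 = 96
cy_2 = 208
x0_3 = 192
y0_3 = 184
x1_4 = 192
y1_4 = 296
cy_5 = 104
r_5 = 72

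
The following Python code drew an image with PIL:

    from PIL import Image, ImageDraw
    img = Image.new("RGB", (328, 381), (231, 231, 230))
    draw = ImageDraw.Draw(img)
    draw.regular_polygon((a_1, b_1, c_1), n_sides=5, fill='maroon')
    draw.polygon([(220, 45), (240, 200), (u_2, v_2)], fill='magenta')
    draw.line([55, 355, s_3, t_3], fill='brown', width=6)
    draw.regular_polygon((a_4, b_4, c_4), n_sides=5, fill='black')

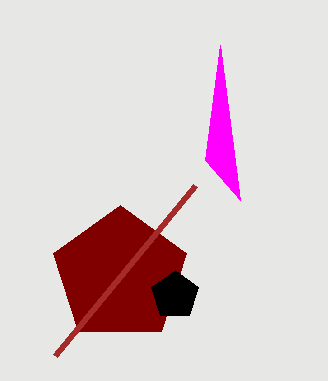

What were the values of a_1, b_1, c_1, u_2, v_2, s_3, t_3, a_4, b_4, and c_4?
a_1 = 120
b_1 = 275
c_1 = 70
u_2 = 205
v_2 = 160
s_3 = 195
t_3 = 185
a_4 = 175
b_4 = 295
c_4 = 25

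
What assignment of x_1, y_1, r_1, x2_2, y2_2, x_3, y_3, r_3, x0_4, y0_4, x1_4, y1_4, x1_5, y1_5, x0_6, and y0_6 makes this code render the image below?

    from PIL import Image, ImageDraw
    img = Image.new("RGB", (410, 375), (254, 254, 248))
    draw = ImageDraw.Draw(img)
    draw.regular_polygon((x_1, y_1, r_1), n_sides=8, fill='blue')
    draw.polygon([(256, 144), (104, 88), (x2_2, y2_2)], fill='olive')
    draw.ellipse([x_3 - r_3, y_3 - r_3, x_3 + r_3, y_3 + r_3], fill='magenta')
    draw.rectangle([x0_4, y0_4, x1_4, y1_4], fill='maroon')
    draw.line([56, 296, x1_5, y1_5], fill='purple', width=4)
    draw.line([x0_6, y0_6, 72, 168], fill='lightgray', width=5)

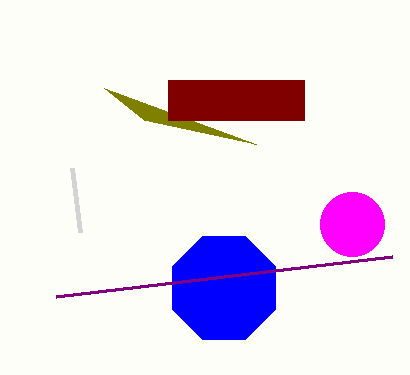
x_1 = 224; y_1 = 288; r_1 = 56; x2_2 = 144; y2_2 = 120; x_3 = 352; y_3 = 224; r_3 = 32; x0_4 = 168; y0_4 = 80; x1_4 = 304; y1_4 = 120; x1_5 = 392; y1_5 = 256; x0_6 = 80; y0_6 = 232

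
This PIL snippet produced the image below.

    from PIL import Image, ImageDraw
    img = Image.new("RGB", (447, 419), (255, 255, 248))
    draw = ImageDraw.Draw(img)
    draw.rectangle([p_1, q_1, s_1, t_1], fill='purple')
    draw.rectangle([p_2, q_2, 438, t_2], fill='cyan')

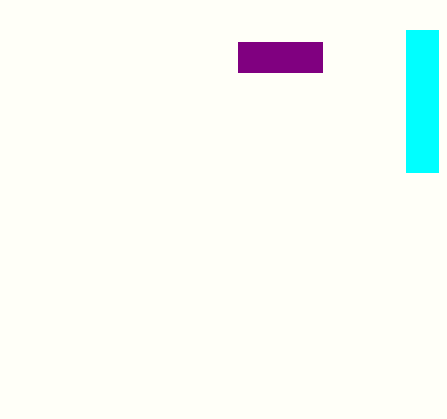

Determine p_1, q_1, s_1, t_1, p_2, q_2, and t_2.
p_1 = 238
q_1 = 42
s_1 = 322
t_1 = 72
p_2 = 406
q_2 = 30
t_2 = 172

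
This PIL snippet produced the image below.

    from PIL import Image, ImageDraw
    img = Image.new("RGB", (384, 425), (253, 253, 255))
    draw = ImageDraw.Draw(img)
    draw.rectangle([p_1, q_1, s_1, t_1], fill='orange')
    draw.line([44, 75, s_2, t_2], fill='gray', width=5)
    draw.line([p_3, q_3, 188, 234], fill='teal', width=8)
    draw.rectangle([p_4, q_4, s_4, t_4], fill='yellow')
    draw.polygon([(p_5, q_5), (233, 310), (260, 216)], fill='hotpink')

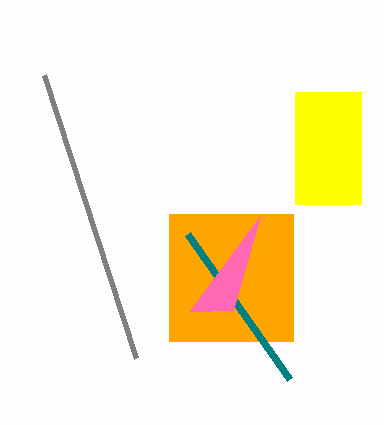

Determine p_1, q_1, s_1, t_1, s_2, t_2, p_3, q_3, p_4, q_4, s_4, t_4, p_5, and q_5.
p_1 = 169; q_1 = 214; s_1 = 293; t_1 = 341; s_2 = 136; t_2 = 358; p_3 = 290; q_3 = 379; p_4 = 295; q_4 = 92; s_4 = 361; t_4 = 204; p_5 = 189; q_5 = 312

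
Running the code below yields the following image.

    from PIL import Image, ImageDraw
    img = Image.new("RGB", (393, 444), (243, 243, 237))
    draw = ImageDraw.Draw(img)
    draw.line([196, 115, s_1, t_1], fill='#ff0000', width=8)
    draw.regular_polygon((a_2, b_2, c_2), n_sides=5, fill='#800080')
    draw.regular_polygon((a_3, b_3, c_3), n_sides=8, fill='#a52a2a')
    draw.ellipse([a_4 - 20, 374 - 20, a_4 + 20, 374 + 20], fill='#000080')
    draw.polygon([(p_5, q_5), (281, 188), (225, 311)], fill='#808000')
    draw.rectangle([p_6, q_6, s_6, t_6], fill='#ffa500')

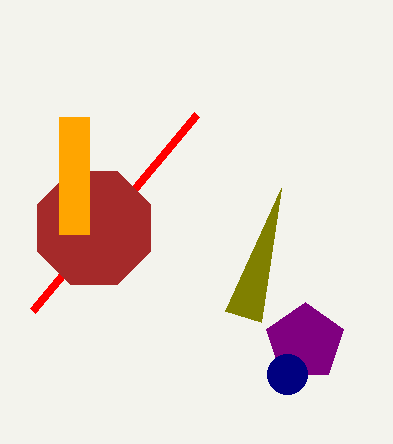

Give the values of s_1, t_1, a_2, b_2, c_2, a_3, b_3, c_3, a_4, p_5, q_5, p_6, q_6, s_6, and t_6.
s_1 = 32, t_1 = 311, a_2 = 305, b_2 = 342, c_2 = 40, a_3 = 94, b_3 = 228, c_3 = 61, a_4 = 287, p_5 = 261, q_5 = 322, p_6 = 59, q_6 = 117, s_6 = 89, t_6 = 234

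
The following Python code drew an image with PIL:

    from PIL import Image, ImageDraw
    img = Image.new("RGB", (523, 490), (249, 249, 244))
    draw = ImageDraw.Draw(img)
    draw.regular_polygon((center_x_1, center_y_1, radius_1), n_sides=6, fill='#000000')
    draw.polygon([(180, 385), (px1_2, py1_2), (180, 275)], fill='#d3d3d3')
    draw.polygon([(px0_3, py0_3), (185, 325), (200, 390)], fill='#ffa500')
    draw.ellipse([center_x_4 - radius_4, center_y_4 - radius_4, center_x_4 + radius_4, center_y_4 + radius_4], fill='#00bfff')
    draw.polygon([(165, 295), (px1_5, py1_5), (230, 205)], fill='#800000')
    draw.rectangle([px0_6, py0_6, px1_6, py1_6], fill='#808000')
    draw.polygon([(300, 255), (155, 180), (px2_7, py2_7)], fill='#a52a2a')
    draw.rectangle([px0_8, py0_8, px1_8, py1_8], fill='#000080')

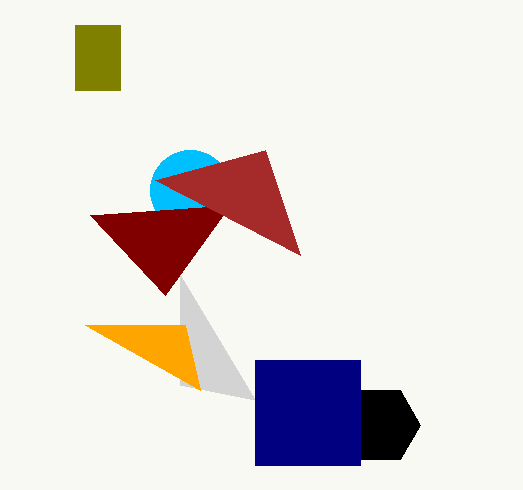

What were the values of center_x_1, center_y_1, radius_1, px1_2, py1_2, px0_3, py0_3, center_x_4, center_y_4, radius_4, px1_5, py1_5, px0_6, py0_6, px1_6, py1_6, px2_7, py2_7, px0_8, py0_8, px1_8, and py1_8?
center_x_1 = 380, center_y_1 = 425, radius_1 = 40, px1_2 = 255, py1_2 = 400, px0_3 = 85, py0_3 = 325, center_x_4 = 190, center_y_4 = 190, radius_4 = 40, px1_5 = 90, py1_5 = 215, px0_6 = 75, py0_6 = 25, px1_6 = 120, py1_6 = 90, px2_7 = 265, py2_7 = 150, px0_8 = 255, py0_8 = 360, px1_8 = 360, py1_8 = 465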